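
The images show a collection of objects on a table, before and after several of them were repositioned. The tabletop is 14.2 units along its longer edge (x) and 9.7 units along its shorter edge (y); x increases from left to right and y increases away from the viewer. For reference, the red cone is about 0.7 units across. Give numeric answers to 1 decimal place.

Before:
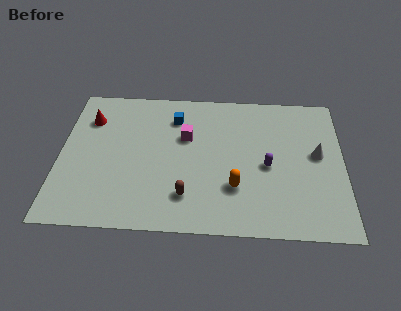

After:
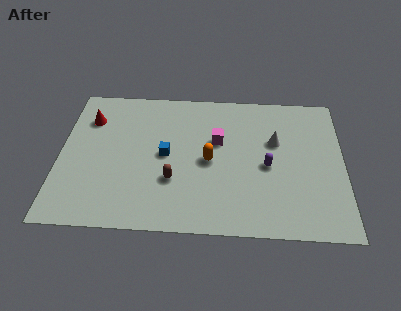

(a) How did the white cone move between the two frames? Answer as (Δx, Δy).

(-2.1, 0.8)

The white cone started near (12.9, 5.3) and ended near (10.8, 6.1).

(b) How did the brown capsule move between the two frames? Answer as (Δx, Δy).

(-0.7, 1.0)

From the two frames, the brown capsule sits at roughly (6.4, 2.2) before and (5.7, 3.2) after.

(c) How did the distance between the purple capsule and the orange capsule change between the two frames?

+0.7

Before: roughly 2.2 units apart; after: 2.9. That's 0.7 units further apart.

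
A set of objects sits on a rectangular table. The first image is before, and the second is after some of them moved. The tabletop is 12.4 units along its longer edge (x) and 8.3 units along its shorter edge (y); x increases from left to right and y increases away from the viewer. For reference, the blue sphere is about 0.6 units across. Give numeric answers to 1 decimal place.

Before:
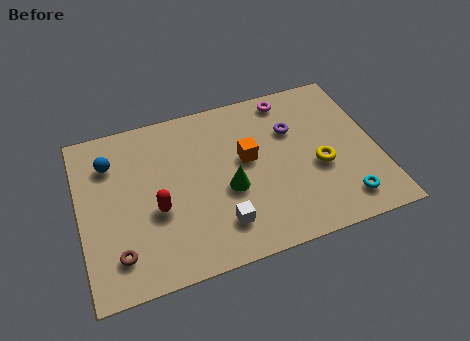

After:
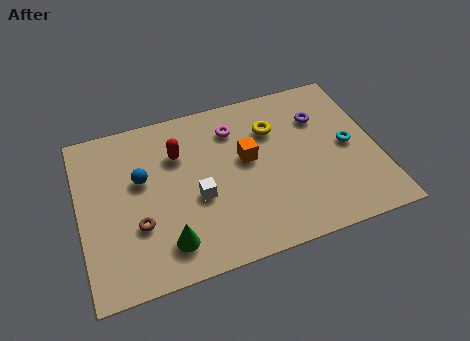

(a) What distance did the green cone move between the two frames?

3.2

The green cone was near (6.1, 3.4) before and (3.4, 1.6) after, so it travelled √(2.7² + 1.8²) ≈ 3.2 units.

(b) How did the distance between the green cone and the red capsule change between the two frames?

+1.3

Before: roughly 3.0 units apart; after: 4.3. That's 1.3 units further apart.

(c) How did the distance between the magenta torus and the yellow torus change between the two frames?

-2.3

The distance was about 4.0 in the first image and 1.7 in the second, so they moved 2.3 units closer together.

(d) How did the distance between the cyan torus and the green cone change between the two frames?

+3.2

Before: roughly 5.0 units apart; after: 8.2. That's 3.2 units further apart.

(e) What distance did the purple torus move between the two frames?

1.2

The purple torus was near (9.0, 5.6) before and (10.2, 5.9) after, so it travelled √(1.2² + 0.3²) ≈ 1.2 units.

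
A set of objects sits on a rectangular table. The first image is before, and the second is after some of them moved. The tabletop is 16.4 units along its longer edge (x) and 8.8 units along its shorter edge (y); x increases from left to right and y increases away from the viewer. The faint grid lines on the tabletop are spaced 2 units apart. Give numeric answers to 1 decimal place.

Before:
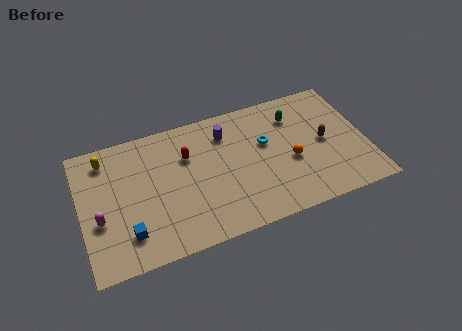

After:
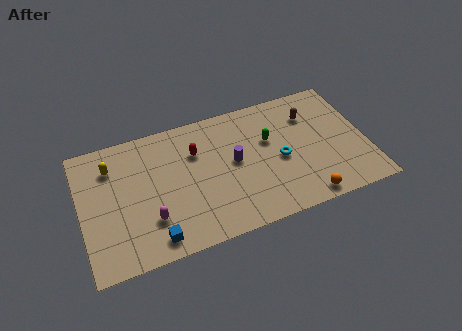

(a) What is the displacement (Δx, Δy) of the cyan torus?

(0.7, -1.4)

From the two frames, the cyan torus sits at roughly (10.7, 5.4) before and (11.4, 4.0) after.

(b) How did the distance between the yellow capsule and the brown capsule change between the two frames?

-1.2

The distance was about 12.7 in the first image and 11.5 in the second, so they moved 1.2 units closer together.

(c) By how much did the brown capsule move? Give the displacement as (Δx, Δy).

(-0.6, 2.1)

From the two frames, the brown capsule sits at roughly (14.0, 4.4) before and (13.4, 6.5) after.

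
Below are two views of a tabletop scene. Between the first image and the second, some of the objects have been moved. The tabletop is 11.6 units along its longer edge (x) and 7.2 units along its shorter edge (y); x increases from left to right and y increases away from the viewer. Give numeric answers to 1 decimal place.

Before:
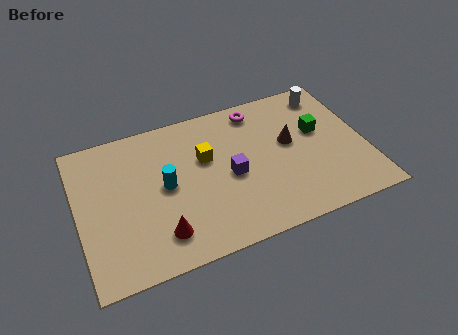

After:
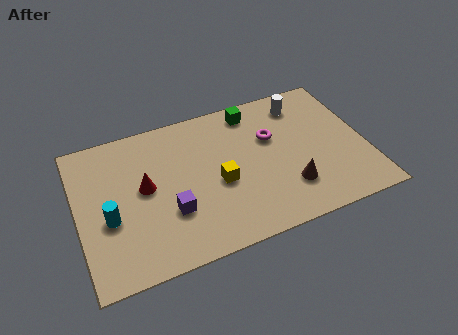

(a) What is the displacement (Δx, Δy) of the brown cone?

(-0.3, -2.2)

The brown cone was at about (8.6, 4.1) and moved to about (8.3, 1.9).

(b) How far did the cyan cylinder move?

2.4

The cyan cylinder was near (3.5, 3.7) before and (1.2, 2.9) after, so it travelled √(2.3² + 0.8²) ≈ 2.4 units.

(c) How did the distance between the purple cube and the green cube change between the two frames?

+1.5

Before: roughly 3.8 units apart; after: 5.3. That's 1.5 units further apart.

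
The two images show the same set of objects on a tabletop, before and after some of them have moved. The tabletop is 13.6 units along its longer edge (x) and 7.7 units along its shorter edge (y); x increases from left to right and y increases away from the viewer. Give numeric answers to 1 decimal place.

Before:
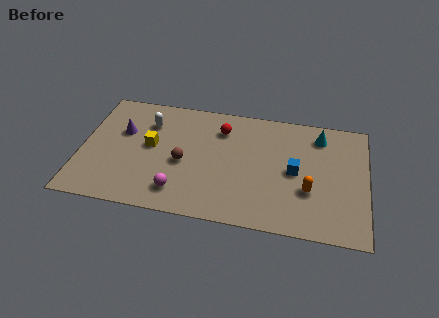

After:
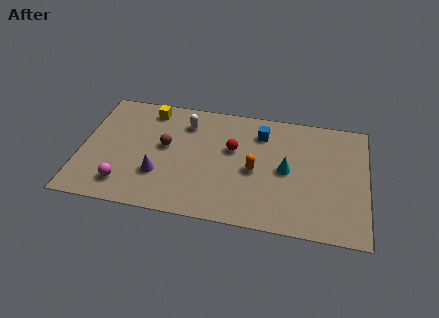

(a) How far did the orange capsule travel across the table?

2.7

From (10.9, 2.7) to (8.3, 3.5), the orange capsule covered √(2.6² + 0.8²) ≈ 2.7 units.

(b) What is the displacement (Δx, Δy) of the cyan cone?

(-1.5, -2.5)

From the two frames, the cyan cone sits at roughly (11.3, 6.3) before and (9.8, 3.8) after.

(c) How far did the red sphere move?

1.3

From (6.6, 5.9) to (7.2, 4.7), the red sphere covered √(0.6² + 1.2²) ≈ 1.3 units.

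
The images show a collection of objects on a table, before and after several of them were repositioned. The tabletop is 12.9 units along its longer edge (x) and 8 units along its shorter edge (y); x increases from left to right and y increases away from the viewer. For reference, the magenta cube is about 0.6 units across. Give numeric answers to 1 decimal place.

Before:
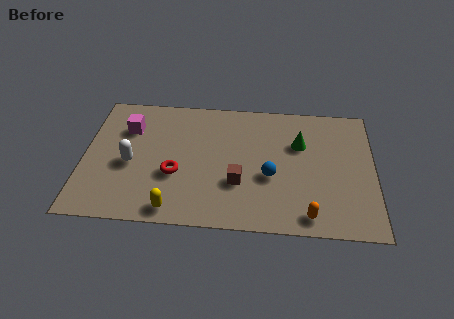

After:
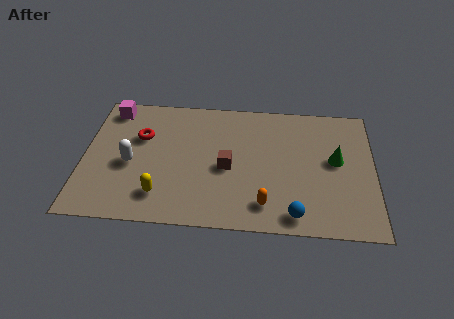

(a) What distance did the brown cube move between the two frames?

1.0

The brown cube was near (6.9, 2.7) before and (6.4, 3.6) after, so it travelled √(0.5² + 0.9²) ≈ 1.0 units.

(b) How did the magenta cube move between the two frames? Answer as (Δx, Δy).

(-0.8, 1.2)

The magenta cube was at about (1.9, 5.7) and moved to about (1.1, 6.9).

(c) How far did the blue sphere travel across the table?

2.5

The blue sphere was near (8.3, 3.2) before and (9.4, 1.0) after, so it travelled √(1.1² + 2.2²) ≈ 2.5 units.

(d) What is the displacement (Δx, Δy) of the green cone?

(1.6, -0.9)

The green cone started near (9.6, 5.3) and ended near (11.2, 4.4).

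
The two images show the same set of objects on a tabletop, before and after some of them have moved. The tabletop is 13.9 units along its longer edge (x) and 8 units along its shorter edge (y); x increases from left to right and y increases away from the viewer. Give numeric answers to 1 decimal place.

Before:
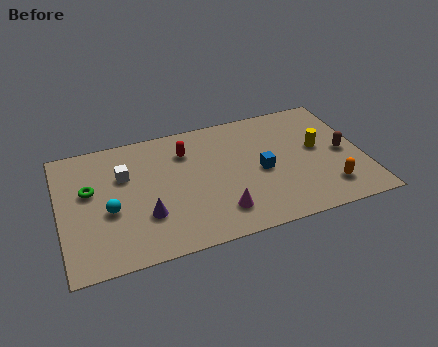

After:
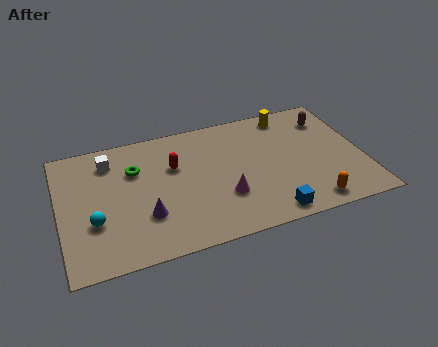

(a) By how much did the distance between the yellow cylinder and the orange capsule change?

+3.3

Before: roughly 2.7 units apart; after: 6.0. That's 3.3 units further apart.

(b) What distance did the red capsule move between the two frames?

1.0

The red capsule moved from about (5.9, 6.0) to (5.3, 5.2), a distance of √(0.6² + 0.8²) ≈ 1.0.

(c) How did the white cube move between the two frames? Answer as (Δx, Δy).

(-0.6, 1.1)

From the two frames, the white cube sits at roughly (3.0, 5.3) before and (2.4, 6.4) after.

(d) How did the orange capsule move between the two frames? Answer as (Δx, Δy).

(-0.9, -0.7)

From the two frames, the orange capsule sits at roughly (12.1, 1.7) before and (11.2, 1.0) after.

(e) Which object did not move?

the purple cone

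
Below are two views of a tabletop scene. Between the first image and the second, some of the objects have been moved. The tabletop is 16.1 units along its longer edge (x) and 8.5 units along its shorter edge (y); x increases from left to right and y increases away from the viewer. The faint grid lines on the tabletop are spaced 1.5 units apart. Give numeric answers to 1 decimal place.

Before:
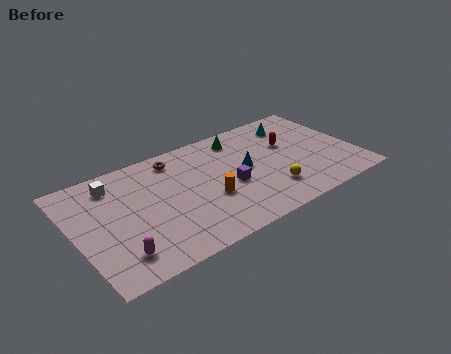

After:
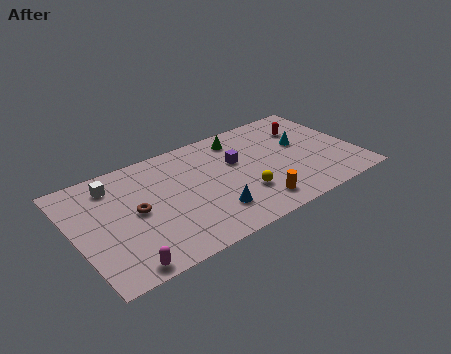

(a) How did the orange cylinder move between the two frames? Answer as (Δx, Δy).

(2.4, -1.7)

From the two frames, the orange cylinder sits at roughly (7.4, 3.2) before and (9.8, 1.5) after.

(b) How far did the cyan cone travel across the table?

1.8

The cyan cone was near (13.1, 6.8) before and (13.2, 5.0) after, so it travelled √(0.1² + 1.8²) ≈ 1.8 units.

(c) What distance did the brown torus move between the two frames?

4.0

The brown torus was near (6.1, 7.2) before and (3.4, 4.3) after, so it travelled √(2.7² + 2.9²) ≈ 4.0 units.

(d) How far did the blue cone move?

3.4

From (9.8, 4.5) to (7.4, 2.1), the blue cone covered √(2.4² + 2.4²) ≈ 3.4 units.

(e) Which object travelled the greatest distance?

the brown torus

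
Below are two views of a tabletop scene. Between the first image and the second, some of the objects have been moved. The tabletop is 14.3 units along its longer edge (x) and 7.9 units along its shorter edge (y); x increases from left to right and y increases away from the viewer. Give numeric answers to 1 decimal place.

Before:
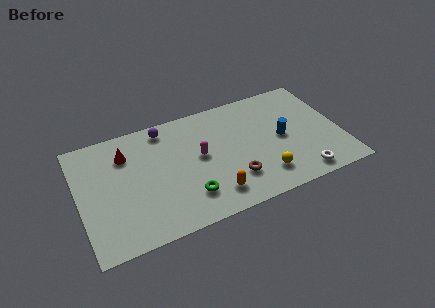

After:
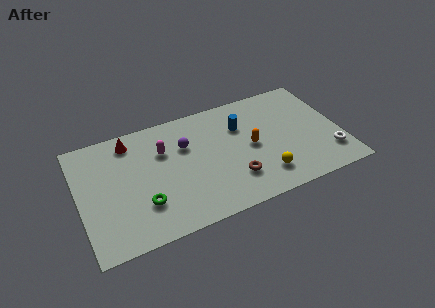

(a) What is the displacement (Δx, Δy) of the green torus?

(-2.4, 0.4)

The green torus was at about (5.7, 1.9) and moved to about (3.3, 2.3).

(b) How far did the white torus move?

1.9

The white torus was near (11.8, 1.0) before and (13.5, 1.9) after, so it travelled √(1.7² + 0.9²) ≈ 1.9 units.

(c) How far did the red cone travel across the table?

0.9

From (2.7, 5.9) to (3.0, 6.7), the red cone covered √(0.3² + 0.8²) ≈ 0.9 units.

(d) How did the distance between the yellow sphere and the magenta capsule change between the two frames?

+2.2

They were about 4.1 units apart before and 6.3 after — 2.2 units further apart.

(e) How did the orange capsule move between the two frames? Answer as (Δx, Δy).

(2.4, 2.4)

The orange capsule was at about (7.0, 1.5) and moved to about (9.4, 3.9).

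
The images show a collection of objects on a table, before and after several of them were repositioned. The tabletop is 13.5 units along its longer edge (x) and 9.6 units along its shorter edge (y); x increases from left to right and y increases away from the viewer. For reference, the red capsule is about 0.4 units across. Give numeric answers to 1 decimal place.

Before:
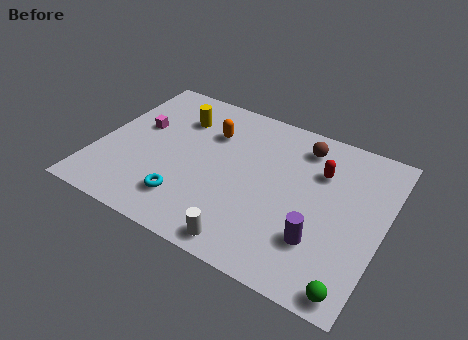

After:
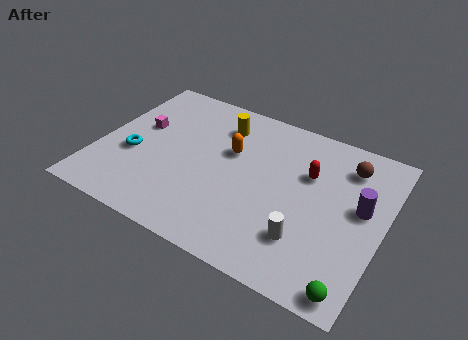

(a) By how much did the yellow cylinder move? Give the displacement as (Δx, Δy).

(2.0, 0.4)

From the two frames, the yellow cylinder sits at roughly (3.4, 7.1) before and (5.4, 7.5) after.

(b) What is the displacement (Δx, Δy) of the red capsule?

(-0.5, -0.4)

The red capsule started near (10.3, 6.7) and ended near (9.8, 6.3).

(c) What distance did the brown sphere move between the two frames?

2.2

The brown sphere moved from about (9.3, 7.9) to (11.5, 7.6), a distance of √(2.2² + 0.3²) ≈ 2.2.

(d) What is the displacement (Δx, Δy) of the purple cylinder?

(1.6, 2.7)

The purple cylinder started near (10.8, 2.7) and ended near (12.4, 5.4).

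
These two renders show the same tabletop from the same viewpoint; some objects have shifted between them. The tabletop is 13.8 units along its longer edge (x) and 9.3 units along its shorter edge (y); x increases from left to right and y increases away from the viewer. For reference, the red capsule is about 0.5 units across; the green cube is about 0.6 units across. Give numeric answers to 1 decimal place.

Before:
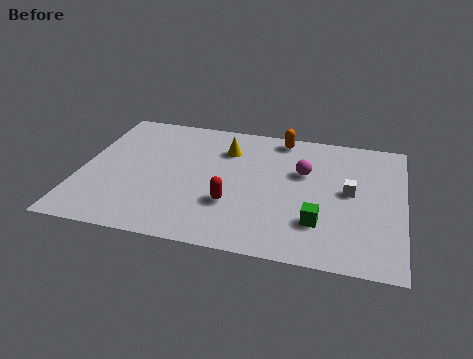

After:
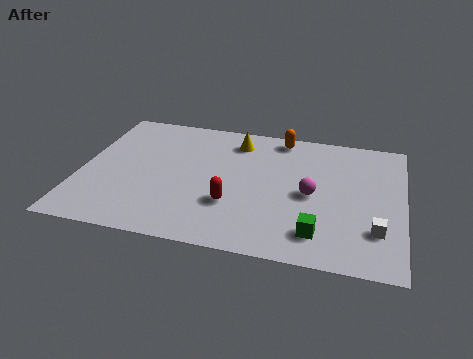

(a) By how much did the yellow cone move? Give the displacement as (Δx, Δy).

(0.4, 0.7)

From the two frames, the yellow cone sits at roughly (6.1, 6.9) before and (6.5, 7.6) after.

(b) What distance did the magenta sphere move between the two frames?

1.6

The magenta sphere moved from about (9.5, 5.9) to (9.9, 4.4), a distance of √(0.4² + 1.5²) ≈ 1.6.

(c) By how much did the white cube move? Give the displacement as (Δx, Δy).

(1.2, -2.4)

The white cube started near (11.5, 4.9) and ended near (12.7, 2.5).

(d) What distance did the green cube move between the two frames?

0.7

The green cube was near (10.3, 2.5) before and (10.3, 1.8) after, so it travelled √(0.0² + 0.7²) ≈ 0.7 units.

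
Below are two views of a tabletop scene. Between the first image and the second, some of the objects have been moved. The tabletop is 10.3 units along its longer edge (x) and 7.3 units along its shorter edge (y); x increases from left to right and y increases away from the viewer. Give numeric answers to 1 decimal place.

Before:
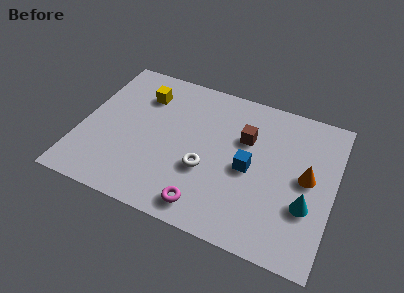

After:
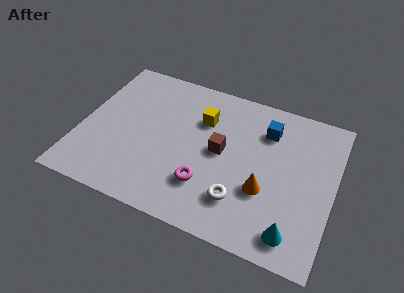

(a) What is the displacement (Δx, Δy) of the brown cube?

(-0.9, -1.0)

The brown cube started near (6.6, 4.8) and ended near (5.7, 3.8).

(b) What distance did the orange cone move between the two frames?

2.0

The orange cone was near (9.2, 3.8) before and (7.6, 2.6) after, so it travelled √(1.6² + 1.2²) ≈ 2.0 units.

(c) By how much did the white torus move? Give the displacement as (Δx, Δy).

(1.5, -0.9)

The white torus started near (5.2, 2.7) and ended near (6.7, 1.8).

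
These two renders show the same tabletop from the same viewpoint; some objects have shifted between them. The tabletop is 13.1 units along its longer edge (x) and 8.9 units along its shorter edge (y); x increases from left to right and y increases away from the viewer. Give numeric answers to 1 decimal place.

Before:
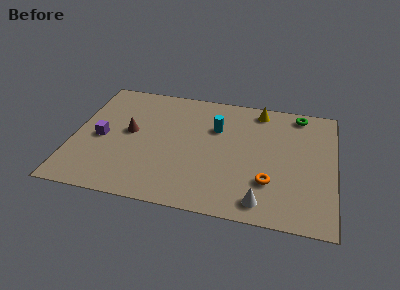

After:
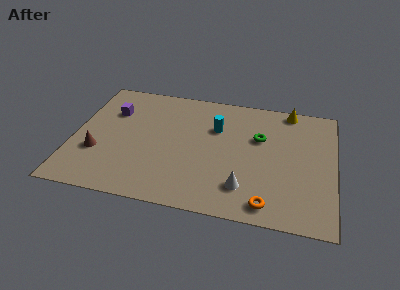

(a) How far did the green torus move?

2.9

The green torus moved from about (11.2, 7.9) to (9.3, 5.7), a distance of √(1.9² + 2.2²) ≈ 2.9.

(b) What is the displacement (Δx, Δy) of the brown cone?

(-1.5, -1.8)

The brown cone was at about (2.8, 4.8) and moved to about (1.3, 3.0).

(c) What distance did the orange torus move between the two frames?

1.5

The orange torus moved from about (9.9, 2.6) to (9.9, 1.1), a distance of √(0.0² + 1.5²) ≈ 1.5.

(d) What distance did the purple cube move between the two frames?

2.1

The purple cube moved from about (1.4, 4.1) to (1.8, 6.2), a distance of √(0.4² + 2.1²) ≈ 2.1.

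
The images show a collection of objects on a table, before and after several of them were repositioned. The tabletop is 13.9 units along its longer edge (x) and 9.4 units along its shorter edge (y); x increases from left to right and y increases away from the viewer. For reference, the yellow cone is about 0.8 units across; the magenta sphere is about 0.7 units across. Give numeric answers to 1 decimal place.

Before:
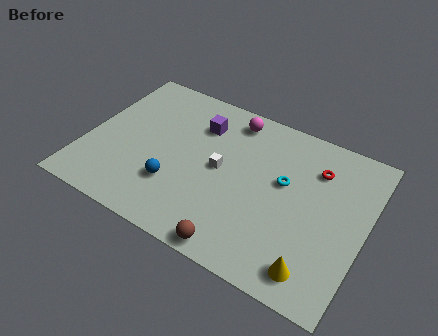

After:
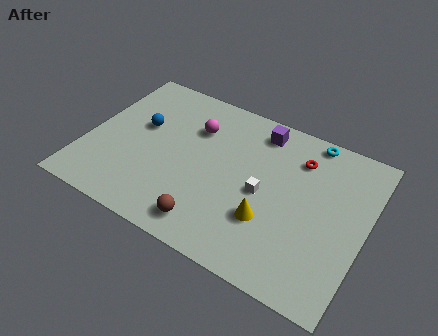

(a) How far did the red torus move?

0.9

From (11.2, 7.0) to (10.3, 7.2), the red torus covered √(0.9² + 0.2²) ≈ 0.9 units.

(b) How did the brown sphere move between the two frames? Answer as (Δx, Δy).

(-1.5, 0.6)

The brown sphere was at about (8.2, 0.8) and moved to about (6.7, 1.4).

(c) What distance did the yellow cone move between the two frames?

3.0

The yellow cone moved from about (11.9, 1.4) to (9.4, 3.0), a distance of √(2.5² + 1.6²) ≈ 3.0.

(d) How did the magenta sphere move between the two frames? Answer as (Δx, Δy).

(-1.7, -1.4)

From the two frames, the magenta sphere sits at roughly (6.8, 8.1) before and (5.1, 6.7) after.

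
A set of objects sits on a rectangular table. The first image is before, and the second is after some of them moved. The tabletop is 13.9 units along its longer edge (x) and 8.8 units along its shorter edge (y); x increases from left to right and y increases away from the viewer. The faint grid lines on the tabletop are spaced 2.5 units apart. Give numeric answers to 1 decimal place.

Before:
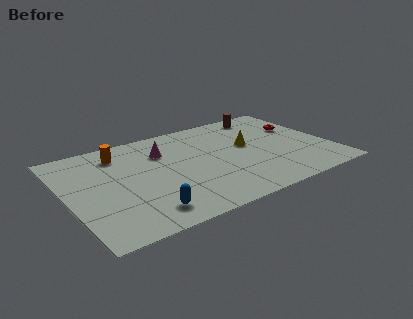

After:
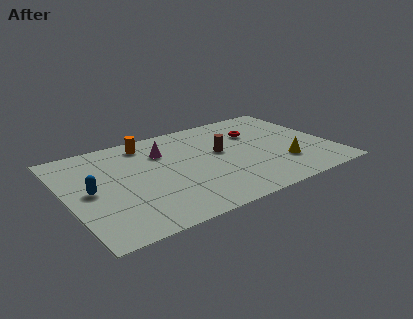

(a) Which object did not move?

the magenta cone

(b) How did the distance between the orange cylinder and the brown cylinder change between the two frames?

-3.7

The distance was about 8.1 in the first image and 4.4 in the second, so they moved 3.7 units closer together.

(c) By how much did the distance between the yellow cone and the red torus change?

+0.6

They were about 3.1 units apart before and 3.7 after — 0.6 units further apart.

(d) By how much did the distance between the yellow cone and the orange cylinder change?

+1.3

Before: roughly 6.9 units apart; after: 8.2. That's 1.3 units further apart.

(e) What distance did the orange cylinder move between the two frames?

1.6

The orange cylinder was near (3.1, 7.1) before and (4.6, 7.5) after, so it travelled √(1.5² + 0.4²) ≈ 1.6 units.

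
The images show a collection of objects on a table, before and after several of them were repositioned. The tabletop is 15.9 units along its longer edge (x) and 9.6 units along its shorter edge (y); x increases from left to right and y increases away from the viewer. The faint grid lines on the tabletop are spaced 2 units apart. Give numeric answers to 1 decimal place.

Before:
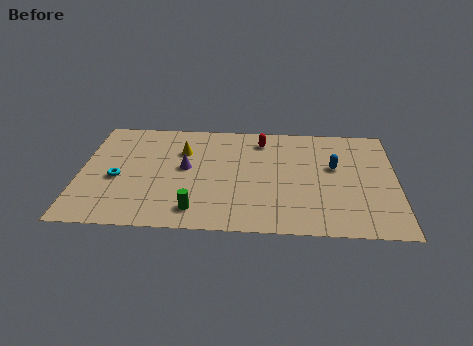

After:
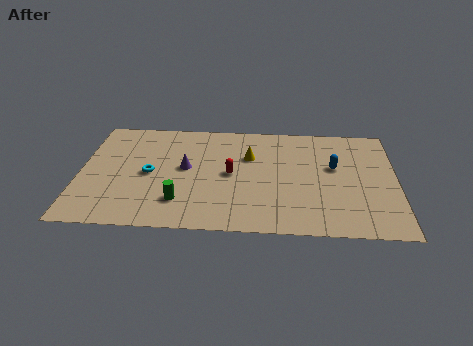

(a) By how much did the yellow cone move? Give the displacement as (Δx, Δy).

(3.4, -0.3)

The yellow cone was at about (5.1, 6.7) and moved to about (8.5, 6.4).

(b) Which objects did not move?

the purple cone and the blue capsule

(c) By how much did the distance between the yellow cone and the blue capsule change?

-3.4

Before: roughly 7.8 units apart; after: 4.4. That's 3.4 units closer together.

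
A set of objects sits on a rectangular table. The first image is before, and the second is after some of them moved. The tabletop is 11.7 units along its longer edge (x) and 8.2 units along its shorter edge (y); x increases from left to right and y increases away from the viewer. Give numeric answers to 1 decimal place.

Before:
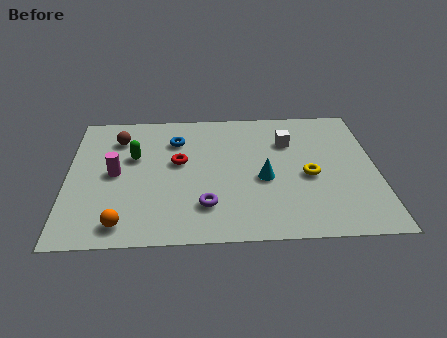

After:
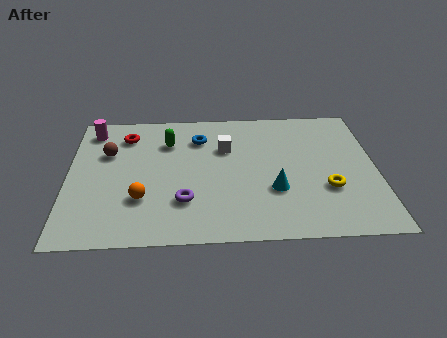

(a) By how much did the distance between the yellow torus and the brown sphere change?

+1.0

Before: roughly 7.7 units apart; after: 8.7. That's 1.0 units further apart.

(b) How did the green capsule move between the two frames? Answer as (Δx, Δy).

(1.3, 0.9)

The green capsule started near (2.5, 5.1) and ended near (3.8, 6.0).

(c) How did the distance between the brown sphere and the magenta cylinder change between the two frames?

-0.6

They were about 2.2 units apart before and 1.6 after — 0.6 units closer together.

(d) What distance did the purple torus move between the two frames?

0.9

The purple torus moved from about (5.2, 2.0) to (4.4, 2.3), a distance of √(0.8² + 0.3²) ≈ 0.9.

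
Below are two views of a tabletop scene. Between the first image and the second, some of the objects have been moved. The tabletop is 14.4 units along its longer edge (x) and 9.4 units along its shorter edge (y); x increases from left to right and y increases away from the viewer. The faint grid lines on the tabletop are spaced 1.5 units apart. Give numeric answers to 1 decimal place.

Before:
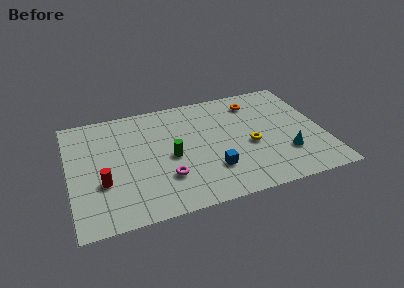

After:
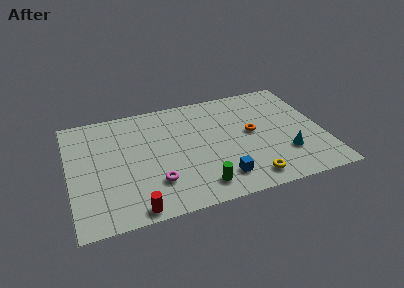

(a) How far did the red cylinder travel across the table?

3.0

From (1.8, 3.3) to (3.4, 0.8), the red cylinder covered √(1.6² + 2.5²) ≈ 3.0 units.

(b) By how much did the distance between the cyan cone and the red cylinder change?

-1.4

They were about 10.3 units apart before and 8.9 after — 1.4 units closer together.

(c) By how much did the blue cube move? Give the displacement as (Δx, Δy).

(0.4, -0.8)

The blue cube was at about (7.9, 2.6) and moved to about (8.3, 1.8).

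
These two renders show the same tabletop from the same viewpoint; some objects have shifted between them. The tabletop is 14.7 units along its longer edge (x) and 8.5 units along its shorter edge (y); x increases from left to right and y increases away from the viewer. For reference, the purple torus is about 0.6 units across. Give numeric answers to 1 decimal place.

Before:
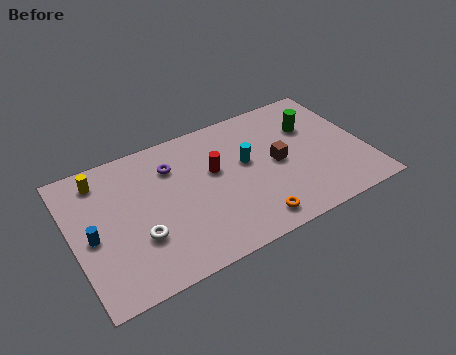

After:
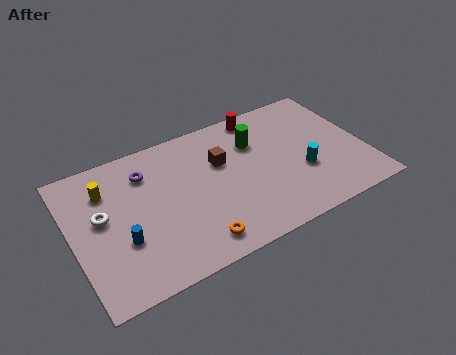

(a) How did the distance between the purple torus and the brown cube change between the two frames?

-1.7

The distance was about 5.5 in the first image and 3.8 in the second, so they moved 1.7 units closer together.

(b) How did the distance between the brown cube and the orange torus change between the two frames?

+1.1

They were about 3.5 units apart before and 4.6 after — 1.1 units further apart.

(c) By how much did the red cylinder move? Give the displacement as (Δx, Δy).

(2.7, 2.5)

The red cylinder was at about (7.2, 5.1) and moved to about (9.9, 7.6).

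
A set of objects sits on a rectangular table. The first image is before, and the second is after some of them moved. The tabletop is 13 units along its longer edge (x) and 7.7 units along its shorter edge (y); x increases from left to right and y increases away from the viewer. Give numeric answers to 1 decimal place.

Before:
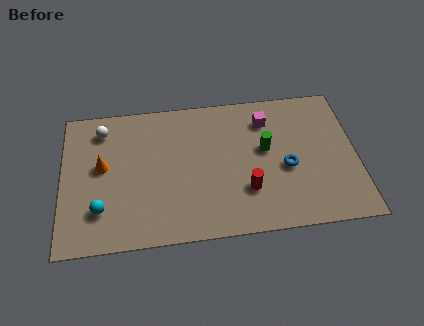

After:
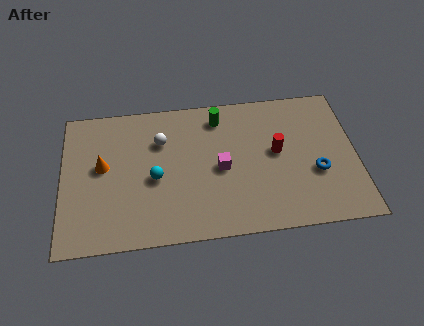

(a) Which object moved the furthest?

the magenta cube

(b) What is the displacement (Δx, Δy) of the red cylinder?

(1.4, 1.9)

From the two frames, the red cylinder sits at roughly (8.1, 2.3) before and (9.5, 4.2) after.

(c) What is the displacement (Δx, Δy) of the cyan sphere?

(2.4, 1.4)

The cyan sphere was at about (1.7, 2.0) and moved to about (4.1, 3.4).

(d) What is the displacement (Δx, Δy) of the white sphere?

(2.6, -0.9)

The white sphere was at about (1.8, 6.3) and moved to about (4.4, 5.4).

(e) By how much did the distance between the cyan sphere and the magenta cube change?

-5.5

Before: roughly 8.4 units apart; after: 2.9. That's 5.5 units closer together.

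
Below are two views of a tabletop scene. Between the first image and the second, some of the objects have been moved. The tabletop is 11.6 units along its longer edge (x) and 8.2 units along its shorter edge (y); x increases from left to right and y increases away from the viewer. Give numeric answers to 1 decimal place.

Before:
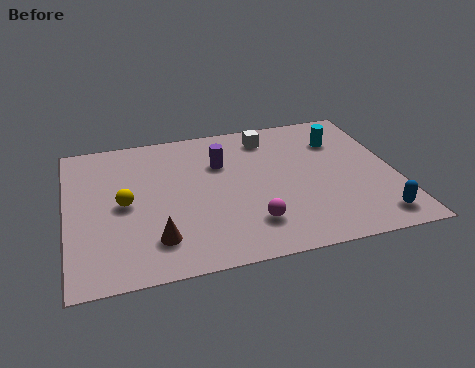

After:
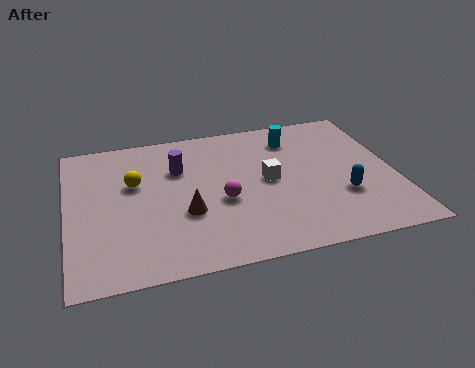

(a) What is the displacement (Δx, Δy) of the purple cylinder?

(-1.5, 0.0)

The purple cylinder started near (5.5, 5.6) and ended near (4.0, 5.6).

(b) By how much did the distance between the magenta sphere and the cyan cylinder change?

-1.2

Before: roughly 5.4 units apart; after: 4.2. That's 1.2 units closer together.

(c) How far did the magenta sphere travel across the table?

1.7

The magenta sphere was near (6.3, 1.9) before and (5.4, 3.4) after, so it travelled √(0.9² + 1.5²) ≈ 1.7 units.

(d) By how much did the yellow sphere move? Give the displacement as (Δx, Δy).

(0.4, 1.1)

From the two frames, the yellow sphere sits at roughly (2.0, 4.0) before and (2.4, 5.1) after.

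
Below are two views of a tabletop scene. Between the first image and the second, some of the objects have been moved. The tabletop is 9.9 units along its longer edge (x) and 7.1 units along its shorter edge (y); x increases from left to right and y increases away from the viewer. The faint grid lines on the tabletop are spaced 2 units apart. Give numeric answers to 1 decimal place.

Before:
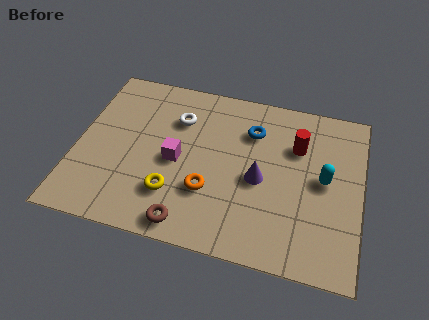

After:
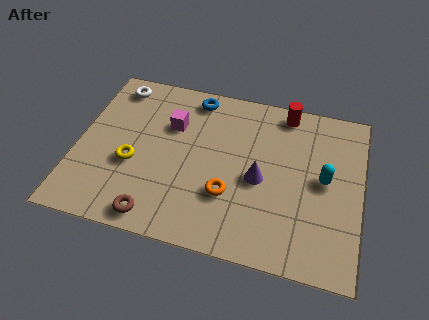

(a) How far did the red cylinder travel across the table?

1.5

The red cylinder was near (7.6, 4.9) before and (7.1, 6.3) after, so it travelled √(0.5² + 1.4²) ≈ 1.5 units.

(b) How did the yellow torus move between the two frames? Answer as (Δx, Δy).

(-1.5, 0.9)

From the two frames, the yellow torus sits at roughly (3.5, 1.9) before and (2.0, 2.8) after.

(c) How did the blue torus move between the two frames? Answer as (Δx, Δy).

(-2.1, 1.0)

The blue torus started near (6.0, 5.2) and ended near (3.9, 6.2).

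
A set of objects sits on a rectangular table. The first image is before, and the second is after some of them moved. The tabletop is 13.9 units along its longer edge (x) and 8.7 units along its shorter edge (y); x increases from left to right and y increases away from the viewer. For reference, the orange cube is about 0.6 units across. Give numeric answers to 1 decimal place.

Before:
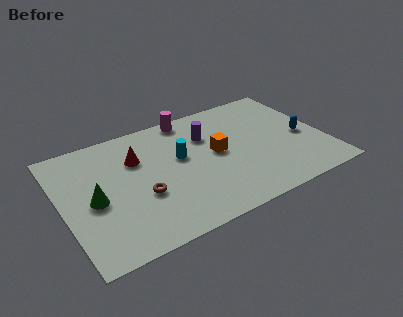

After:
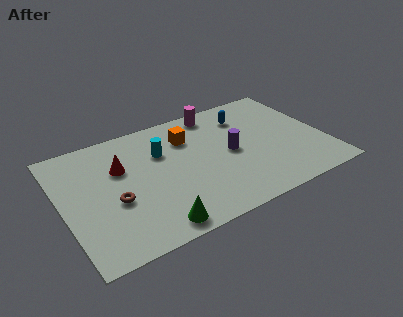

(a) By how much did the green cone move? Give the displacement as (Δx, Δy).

(2.7, -3.0)

From the two frames, the green cone sits at roughly (1.6, 4.0) before and (4.3, 1.0) after.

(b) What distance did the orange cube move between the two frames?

2.2

The orange cube was near (8.2, 4.6) before and (6.9, 6.4) after, so it travelled √(1.3² + 1.8²) ≈ 2.2 units.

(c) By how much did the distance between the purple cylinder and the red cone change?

+2.1

They were about 3.8 units apart before and 5.9 after — 2.1 units further apart.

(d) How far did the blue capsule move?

3.9

The blue capsule was near (12.8, 3.9) before and (10.1, 6.7) after, so it travelled √(2.7² + 2.8²) ≈ 3.9 units.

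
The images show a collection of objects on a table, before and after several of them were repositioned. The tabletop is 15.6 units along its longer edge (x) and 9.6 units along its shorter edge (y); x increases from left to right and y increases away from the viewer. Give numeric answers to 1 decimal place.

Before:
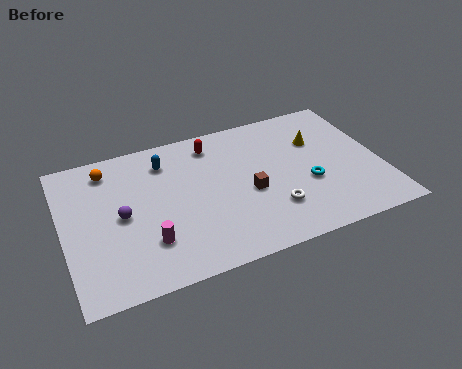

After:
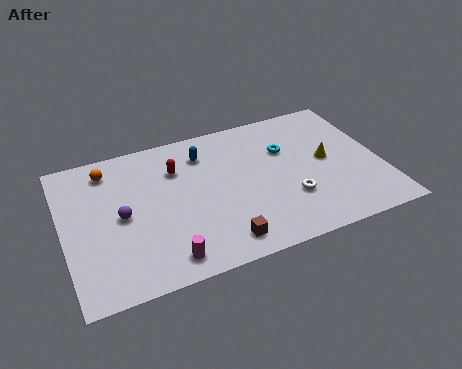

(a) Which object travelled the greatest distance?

the brown cube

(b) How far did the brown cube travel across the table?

3.2

The brown cube moved from about (9.0, 4.1) to (7.3, 1.4), a distance of √(1.7² + 2.7²) ≈ 3.2.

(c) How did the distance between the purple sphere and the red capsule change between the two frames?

-2.2

Before: roughly 5.8 units apart; after: 3.6. That's 2.2 units closer together.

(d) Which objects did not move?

the purple sphere and the orange sphere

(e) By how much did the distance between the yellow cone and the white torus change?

-1.8

The distance was about 4.7 in the first image and 2.9 in the second, so they moved 1.8 units closer together.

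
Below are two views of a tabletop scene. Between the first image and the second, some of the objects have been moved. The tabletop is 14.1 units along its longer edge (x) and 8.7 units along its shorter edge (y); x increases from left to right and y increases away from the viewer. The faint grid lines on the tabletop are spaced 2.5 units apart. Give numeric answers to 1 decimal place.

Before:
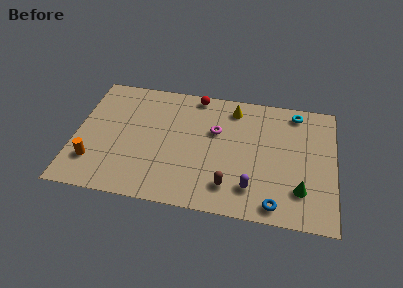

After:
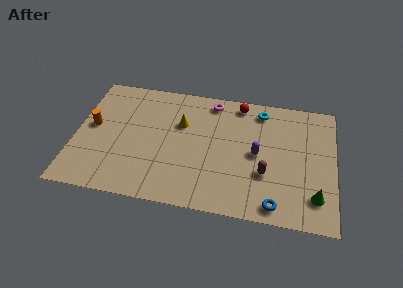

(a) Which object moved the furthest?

the yellow cone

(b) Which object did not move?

the blue torus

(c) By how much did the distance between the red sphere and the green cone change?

-1.0

The distance was about 8.2 in the first image and 7.2 in the second, so they moved 1.0 units closer together.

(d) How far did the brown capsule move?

2.2

From (8.5, 1.8) to (10.4, 3.0), the brown capsule covered √(1.9² + 1.2²) ≈ 2.2 units.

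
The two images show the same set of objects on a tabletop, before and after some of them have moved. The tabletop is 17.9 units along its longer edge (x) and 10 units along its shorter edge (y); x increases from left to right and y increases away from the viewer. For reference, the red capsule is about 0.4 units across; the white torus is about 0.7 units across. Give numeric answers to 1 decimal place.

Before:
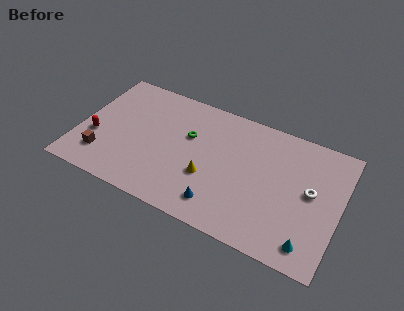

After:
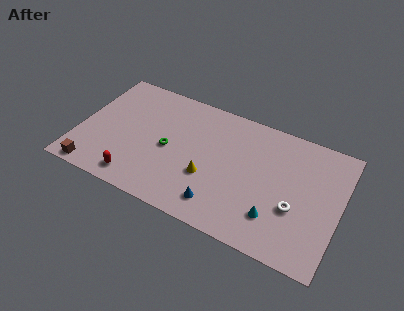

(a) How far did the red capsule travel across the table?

3.9

The red capsule was near (1.2, 3.7) before and (4.4, 1.4) after, so it travelled √(3.2² + 2.3²) ≈ 3.9 units.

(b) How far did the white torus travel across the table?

1.9

The white torus was near (15.9, 5.4) before and (15.0, 3.7) after, so it travelled √(0.9² + 1.7²) ≈ 1.9 units.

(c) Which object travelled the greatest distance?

the red capsule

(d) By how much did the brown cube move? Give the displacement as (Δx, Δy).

(-0.4, -1.4)

From the two frames, the brown cube sits at roughly (1.9, 2.3) before and (1.5, 0.9) after.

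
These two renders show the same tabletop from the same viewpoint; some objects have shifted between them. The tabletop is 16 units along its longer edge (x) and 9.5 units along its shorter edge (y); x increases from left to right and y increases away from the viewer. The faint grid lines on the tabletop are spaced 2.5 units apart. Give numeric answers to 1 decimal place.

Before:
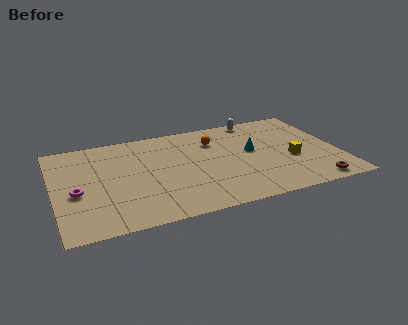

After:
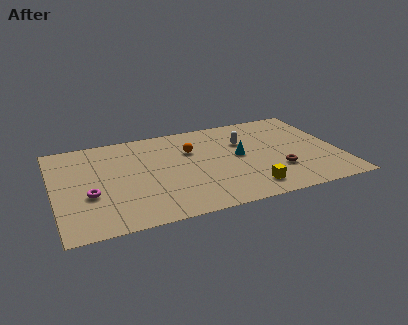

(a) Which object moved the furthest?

the yellow cube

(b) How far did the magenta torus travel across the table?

0.8

The magenta torus was near (1.2, 4.0) before and (1.9, 3.6) after, so it travelled √(0.7² + 0.4²) ≈ 0.8 units.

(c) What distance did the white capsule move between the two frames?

2.4

From (11.8, 8.6) to (10.8, 6.4), the white capsule covered √(1.0² + 2.2²) ≈ 2.4 units.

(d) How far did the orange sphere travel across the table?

1.5

From (9.2, 7.0) to (7.8, 6.4), the orange sphere covered √(1.4² + 0.6²) ≈ 1.5 units.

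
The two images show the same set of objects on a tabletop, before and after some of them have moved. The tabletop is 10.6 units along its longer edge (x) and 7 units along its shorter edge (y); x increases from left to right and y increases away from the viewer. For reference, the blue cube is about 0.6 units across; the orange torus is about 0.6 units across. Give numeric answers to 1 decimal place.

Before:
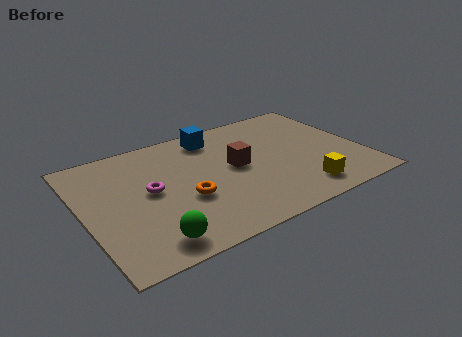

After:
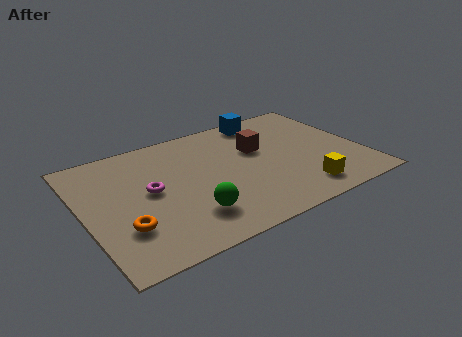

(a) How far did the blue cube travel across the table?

2.1

The blue cube was near (5.3, 5.9) before and (7.4, 6.2) after, so it travelled √(2.1² + 0.3²) ≈ 2.1 units.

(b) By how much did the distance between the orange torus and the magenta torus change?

+0.4

The distance was about 1.6 in the first image and 2.0 in the second, so they moved 0.4 units further apart.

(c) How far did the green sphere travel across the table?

1.7

The green sphere moved from about (2.1, 1.0) to (3.7, 1.7), a distance of √(1.6² + 0.7²) ≈ 1.7.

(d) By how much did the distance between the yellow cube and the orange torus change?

+2.2

The distance was about 4.5 in the first image and 6.7 in the second, so they moved 2.2 units further apart.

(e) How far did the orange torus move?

2.5

The orange torus moved from about (3.7, 2.7) to (1.3, 2.1), a distance of √(2.4² + 0.6²) ≈ 2.5.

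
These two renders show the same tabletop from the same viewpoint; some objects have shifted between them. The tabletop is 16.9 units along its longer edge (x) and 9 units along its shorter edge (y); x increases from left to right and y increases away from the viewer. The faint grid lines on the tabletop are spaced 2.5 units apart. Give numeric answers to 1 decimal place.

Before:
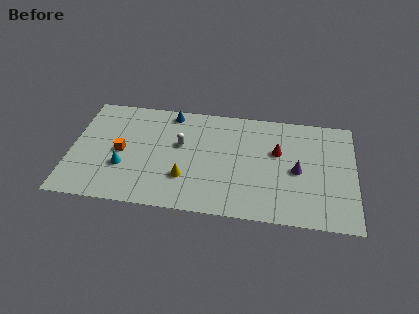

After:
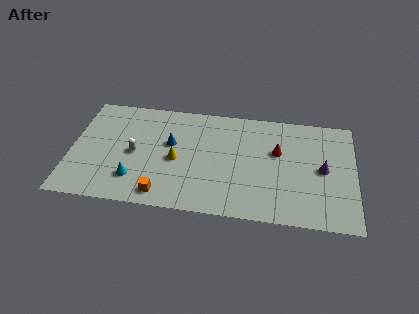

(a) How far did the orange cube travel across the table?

4.0

From (3.0, 4.3) to (5.6, 1.2), the orange cube covered √(2.6² + 3.1²) ≈ 4.0 units.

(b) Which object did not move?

the red cone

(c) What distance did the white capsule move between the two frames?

2.9

From (6.5, 5.4) to (3.8, 4.3), the white capsule covered √(2.7² + 1.1²) ≈ 2.9 units.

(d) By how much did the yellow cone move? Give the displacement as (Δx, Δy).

(-0.6, 1.4)

The yellow cone was at about (6.9, 2.7) and moved to about (6.3, 4.1).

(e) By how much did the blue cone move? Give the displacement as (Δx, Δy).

(0.1, -2.6)

From the two frames, the blue cone sits at roughly (5.8, 8.0) before and (5.9, 5.4) after.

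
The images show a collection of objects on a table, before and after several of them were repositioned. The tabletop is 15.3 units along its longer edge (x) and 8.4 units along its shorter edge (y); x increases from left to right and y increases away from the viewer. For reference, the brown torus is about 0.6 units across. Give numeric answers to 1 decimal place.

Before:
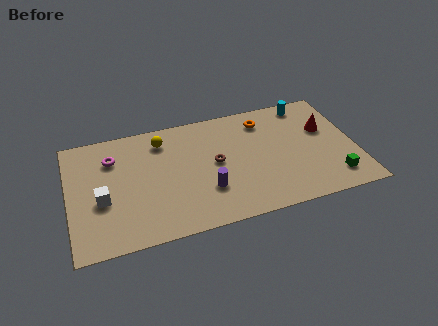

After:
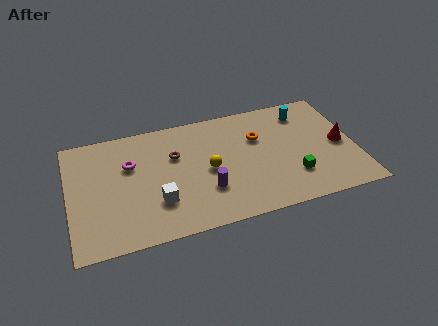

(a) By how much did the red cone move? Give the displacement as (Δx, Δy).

(0.7, -1.3)

From the two frames, the red cone sits at roughly (13.8, 5.3) before and (14.5, 4.0) after.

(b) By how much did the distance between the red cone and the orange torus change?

+1.1

They were about 3.5 units apart before and 4.6 after — 1.1 units further apart.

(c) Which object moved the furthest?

the yellow sphere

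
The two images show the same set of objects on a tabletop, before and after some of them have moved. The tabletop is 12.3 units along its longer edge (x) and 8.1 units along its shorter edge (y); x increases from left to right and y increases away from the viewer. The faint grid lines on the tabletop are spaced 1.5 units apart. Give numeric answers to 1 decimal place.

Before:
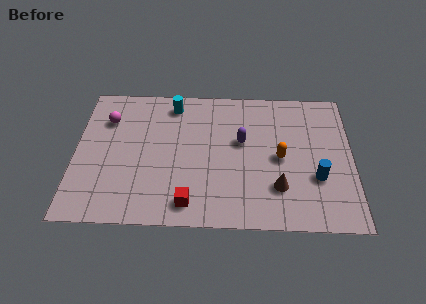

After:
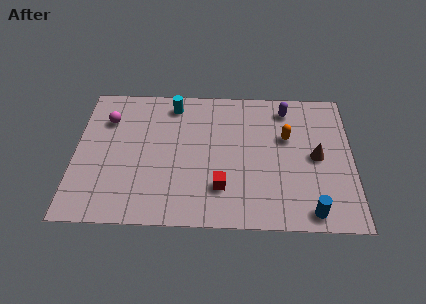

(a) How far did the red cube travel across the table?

1.7

From (5.1, 1.2) to (6.5, 2.1), the red cube covered √(1.4² + 0.9²) ≈ 1.7 units.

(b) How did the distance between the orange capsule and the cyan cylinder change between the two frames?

-0.3

They were about 5.7 units apart before and 5.4 after — 0.3 units closer together.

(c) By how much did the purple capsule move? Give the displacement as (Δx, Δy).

(2.0, 2.0)

The purple capsule started near (7.4, 4.8) and ended near (9.4, 6.8).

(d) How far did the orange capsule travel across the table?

1.2

The orange capsule moved from about (9.1, 3.9) to (9.4, 5.1), a distance of √(0.3² + 1.2²) ≈ 1.2.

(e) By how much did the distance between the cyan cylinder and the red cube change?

-0.5

They were about 5.8 units apart before and 5.3 after — 0.5 units closer together.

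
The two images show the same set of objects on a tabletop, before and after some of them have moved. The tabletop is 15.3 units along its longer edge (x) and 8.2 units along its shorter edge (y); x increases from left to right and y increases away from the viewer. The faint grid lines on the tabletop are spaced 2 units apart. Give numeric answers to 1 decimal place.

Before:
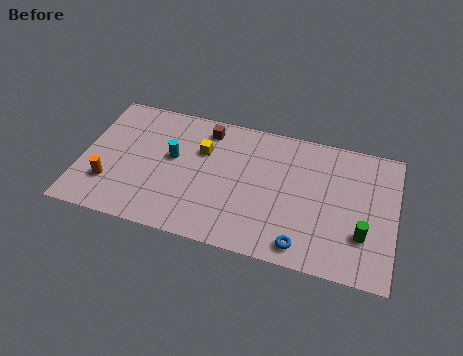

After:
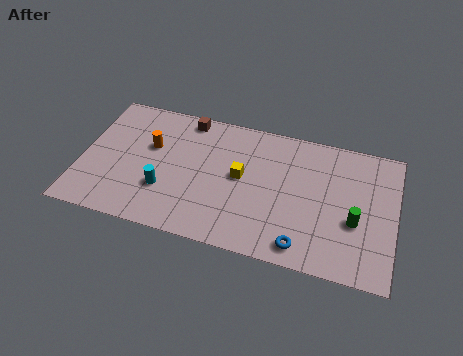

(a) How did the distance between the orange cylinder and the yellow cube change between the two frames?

-0.8

The distance was about 5.4 in the first image and 4.6 in the second, so they moved 0.8 units closer together.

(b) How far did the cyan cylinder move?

2.1

From (4.4, 4.7) to (4.2, 2.6), the cyan cylinder covered √(0.2² + 2.1²) ≈ 2.1 units.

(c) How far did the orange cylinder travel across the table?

3.3

The orange cylinder was near (1.5, 2.3) before and (3.3, 5.1) after, so it travelled √(1.8² + 2.8²) ≈ 3.3 units.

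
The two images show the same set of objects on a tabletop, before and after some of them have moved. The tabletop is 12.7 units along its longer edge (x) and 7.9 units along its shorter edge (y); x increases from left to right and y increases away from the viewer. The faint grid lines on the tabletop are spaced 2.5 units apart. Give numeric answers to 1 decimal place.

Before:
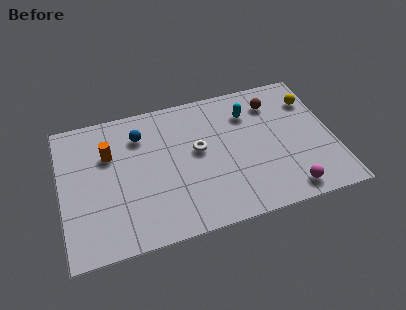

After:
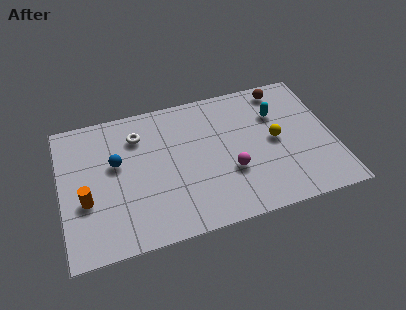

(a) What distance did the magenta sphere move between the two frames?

3.1

The magenta sphere was near (10.3, 1.0) before and (7.8, 2.8) after, so it travelled √(2.5² + 1.8²) ≈ 3.1 units.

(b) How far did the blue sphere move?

1.8

From (3.8, 6.0) to (2.6, 4.7), the blue sphere covered √(1.2² + 1.3²) ≈ 1.8 units.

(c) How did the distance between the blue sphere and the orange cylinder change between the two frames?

+0.6

Before: roughly 1.7 units apart; after: 2.3. That's 0.6 units further apart.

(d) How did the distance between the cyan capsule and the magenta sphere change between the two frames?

-1.5

Before: roughly 5.1 units apart; after: 3.6. That's 1.5 units closer together.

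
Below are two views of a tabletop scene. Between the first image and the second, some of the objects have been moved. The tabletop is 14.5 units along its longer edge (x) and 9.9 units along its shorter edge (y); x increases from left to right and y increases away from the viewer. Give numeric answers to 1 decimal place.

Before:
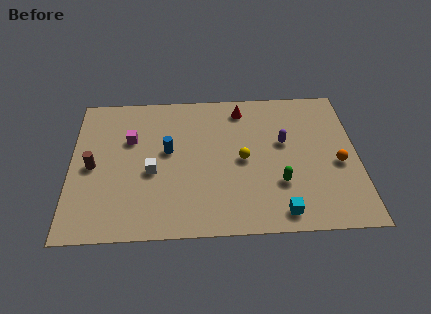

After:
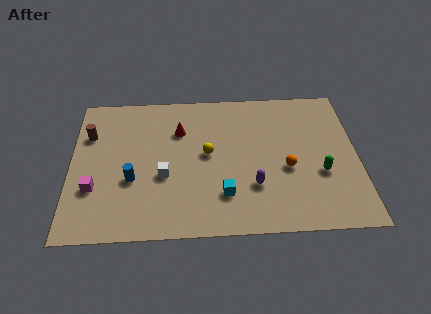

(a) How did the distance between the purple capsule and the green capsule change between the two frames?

+0.7

Before: roughly 2.8 units apart; after: 3.5. That's 0.7 units further apart.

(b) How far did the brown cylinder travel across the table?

2.2

From (1.1, 4.7) to (0.9, 6.9), the brown cylinder covered √(0.2² + 2.2²) ≈ 2.2 units.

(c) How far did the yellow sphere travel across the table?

1.9

The yellow sphere moved from about (8.7, 4.8) to (6.9, 5.3), a distance of √(1.8² + 0.5²) ≈ 1.9.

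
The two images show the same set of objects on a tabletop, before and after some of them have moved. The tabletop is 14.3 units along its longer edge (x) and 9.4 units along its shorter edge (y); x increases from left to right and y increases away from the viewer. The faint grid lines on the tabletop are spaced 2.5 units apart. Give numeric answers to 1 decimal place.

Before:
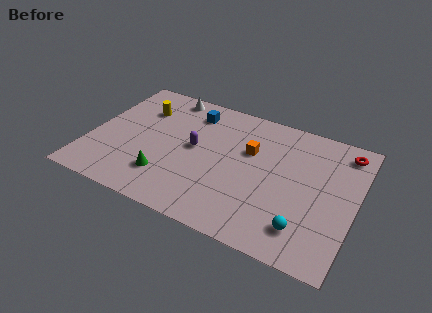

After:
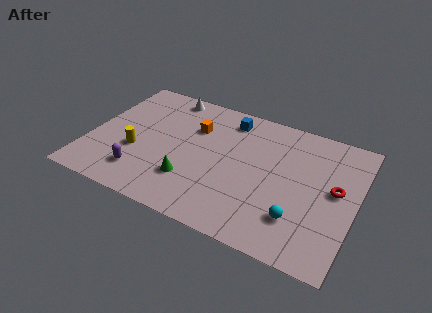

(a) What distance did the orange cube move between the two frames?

3.1

From (8.5, 6.0) to (5.4, 6.5), the orange cube covered √(3.1² + 0.5²) ≈ 3.1 units.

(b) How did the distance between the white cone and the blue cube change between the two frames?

+1.8

The distance was about 1.7 in the first image and 3.5 in the second, so they moved 1.8 units further apart.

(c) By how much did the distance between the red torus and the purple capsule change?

+2.2

They were about 8.4 units apart before and 10.6 after — 2.2 units further apart.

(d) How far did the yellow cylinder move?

3.3

From (2.4, 6.8) to (2.6, 3.5), the yellow cylinder covered √(0.2² + 3.3²) ≈ 3.3 units.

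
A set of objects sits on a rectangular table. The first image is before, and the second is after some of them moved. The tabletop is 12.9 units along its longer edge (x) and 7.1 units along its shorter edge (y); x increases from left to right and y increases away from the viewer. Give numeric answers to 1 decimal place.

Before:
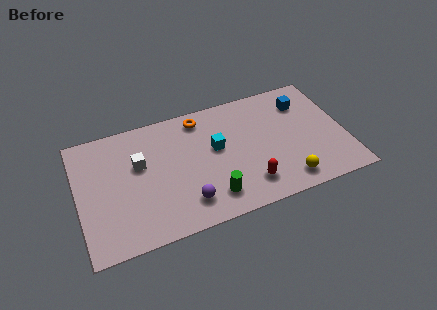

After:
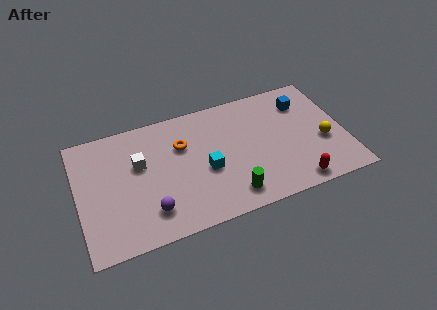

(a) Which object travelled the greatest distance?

the yellow sphere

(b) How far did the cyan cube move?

1.3

The cyan cube moved from about (6.7, 4.1) to (6.1, 3.0), a distance of √(0.6² + 1.1²) ≈ 1.3.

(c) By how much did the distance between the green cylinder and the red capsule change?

+1.3

They were about 1.8 units apart before and 3.1 after — 1.3 units further apart.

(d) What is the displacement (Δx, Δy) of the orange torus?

(-1.0, -1.3)

From the two frames, the orange torus sits at roughly (6.1, 6.1) before and (5.1, 4.8) after.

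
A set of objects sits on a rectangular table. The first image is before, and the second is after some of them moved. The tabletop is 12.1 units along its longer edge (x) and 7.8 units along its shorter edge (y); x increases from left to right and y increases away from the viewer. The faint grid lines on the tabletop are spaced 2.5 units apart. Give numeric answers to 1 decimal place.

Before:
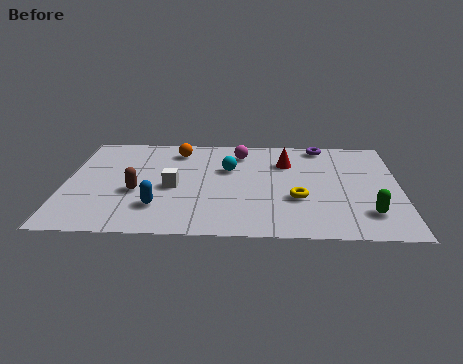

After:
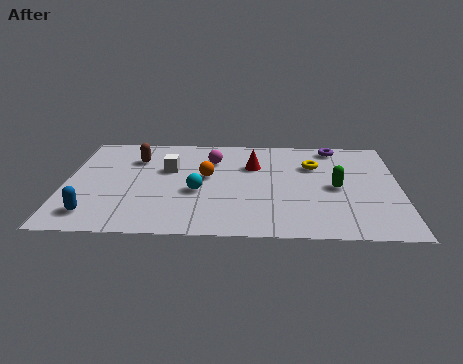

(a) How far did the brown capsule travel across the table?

2.6

The brown capsule moved from about (2.6, 3.1) to (2.5, 5.7), a distance of √(0.1² + 2.6²) ≈ 2.6.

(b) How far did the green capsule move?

2.2

The green capsule moved from about (10.9, 1.8) to (9.8, 3.7), a distance of √(1.1² + 1.9²) ≈ 2.2.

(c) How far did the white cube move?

1.4

From (3.9, 3.5) to (3.7, 4.9), the white cube covered √(0.2² + 1.4²) ≈ 1.4 units.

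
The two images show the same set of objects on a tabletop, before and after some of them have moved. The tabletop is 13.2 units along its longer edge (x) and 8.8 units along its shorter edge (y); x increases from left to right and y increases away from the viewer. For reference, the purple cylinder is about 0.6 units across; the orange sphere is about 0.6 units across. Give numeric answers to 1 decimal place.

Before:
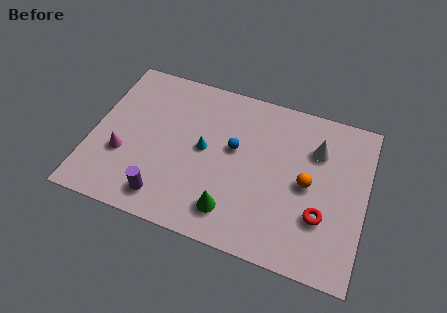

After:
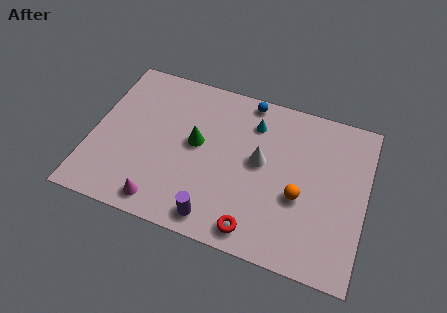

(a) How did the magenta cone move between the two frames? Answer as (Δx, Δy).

(2.1, -2.0)

The magenta cone started near (1.6, 3.1) and ended near (3.7, 1.1).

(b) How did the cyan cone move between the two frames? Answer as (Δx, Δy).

(2.2, 2.2)

From the two frames, the cyan cone sits at roughly (5.4, 4.6) before and (7.6, 6.8) after.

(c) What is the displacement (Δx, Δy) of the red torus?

(-3.0, -1.7)

From the two frames, the red torus sits at roughly (11.2, 2.8) before and (8.2, 1.1) after.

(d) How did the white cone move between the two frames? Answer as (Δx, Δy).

(-2.6, -1.5)

From the two frames, the white cone sits at roughly (10.7, 6.3) before and (8.1, 4.8) after.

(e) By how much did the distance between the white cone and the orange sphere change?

+0.4

Before: roughly 2.0 units apart; after: 2.4. That's 0.4 units further apart.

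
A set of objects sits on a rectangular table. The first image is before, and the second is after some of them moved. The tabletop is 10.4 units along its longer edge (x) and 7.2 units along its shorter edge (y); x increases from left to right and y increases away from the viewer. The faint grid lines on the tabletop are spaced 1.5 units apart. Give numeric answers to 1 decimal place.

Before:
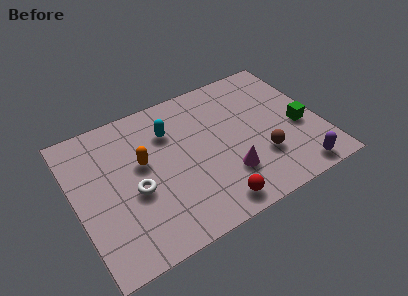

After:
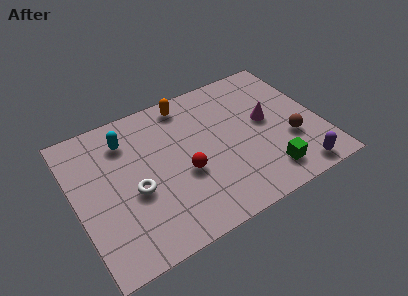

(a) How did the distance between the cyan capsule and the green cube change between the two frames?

+1.2

They were about 5.7 units apart before and 6.9 after — 1.2 units further apart.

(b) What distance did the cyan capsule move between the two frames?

1.8

The cyan capsule was near (4.2, 5.2) before and (2.4, 5.6) after, so it travelled √(1.8² + 0.4²) ≈ 1.8 units.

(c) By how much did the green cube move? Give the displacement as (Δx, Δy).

(-1.7, -1.7)

The green cube started near (9.5, 3.0) and ended near (7.8, 1.3).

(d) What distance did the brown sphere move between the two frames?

1.3

The brown sphere moved from about (7.7, 2.2) to (9.0, 2.5), a distance of √(1.3² + 0.3²) ≈ 1.3.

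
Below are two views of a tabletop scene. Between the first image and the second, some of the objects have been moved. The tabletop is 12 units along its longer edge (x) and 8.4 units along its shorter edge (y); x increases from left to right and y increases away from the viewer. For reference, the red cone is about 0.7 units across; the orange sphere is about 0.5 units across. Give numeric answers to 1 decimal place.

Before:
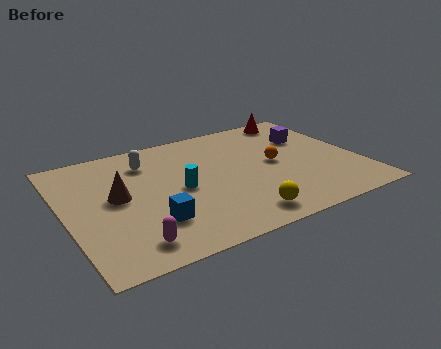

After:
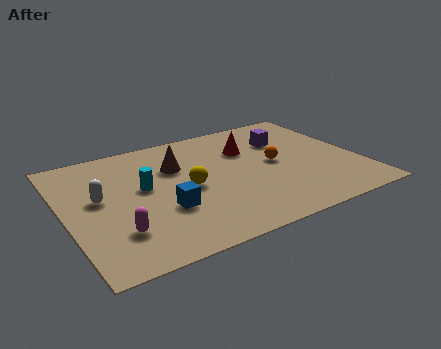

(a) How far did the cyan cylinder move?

1.6

From (4.6, 4.0) to (3.2, 4.7), the cyan cylinder covered √(1.4² + 0.7²) ≈ 1.6 units.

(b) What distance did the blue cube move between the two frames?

0.8

The blue cube moved from about (3.2, 2.3) to (3.8, 2.9), a distance of √(0.6² + 0.6²) ≈ 0.8.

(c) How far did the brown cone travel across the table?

2.9

From (2.1, 4.5) to (4.7, 5.7), the brown cone covered √(2.6² + 1.2²) ≈ 2.9 units.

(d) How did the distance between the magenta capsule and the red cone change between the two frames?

-3.2

The distance was about 10.1 in the first image and 6.9 in the second, so they moved 3.2 units closer together.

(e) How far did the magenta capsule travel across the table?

1.0

The magenta capsule moved from about (2.2, 1.3) to (1.8, 2.2), a distance of √(0.4² + 0.9²) ≈ 1.0.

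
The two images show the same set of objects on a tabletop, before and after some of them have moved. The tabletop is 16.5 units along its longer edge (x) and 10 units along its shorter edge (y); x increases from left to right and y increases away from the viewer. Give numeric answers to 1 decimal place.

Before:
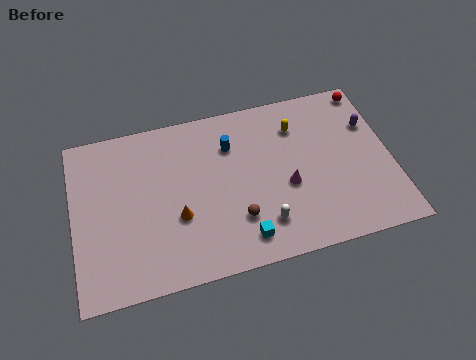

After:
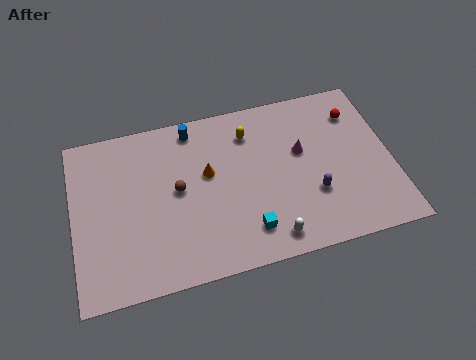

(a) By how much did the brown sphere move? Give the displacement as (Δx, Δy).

(-2.9, 2.5)

From the two frames, the brown sphere sits at roughly (8.3, 2.8) before and (5.4, 5.3) after.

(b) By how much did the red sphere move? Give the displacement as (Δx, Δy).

(-0.8, -1.3)

From the two frames, the red sphere sits at roughly (15.7, 9.0) before and (14.9, 7.7) after.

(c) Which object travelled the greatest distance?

the purple capsule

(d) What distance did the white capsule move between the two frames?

0.9

The white capsule was near (9.6, 2.2) before and (9.9, 1.3) after, so it travelled √(0.3² + 0.9²) ≈ 0.9 units.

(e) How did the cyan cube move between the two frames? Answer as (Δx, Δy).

(0.3, 0.4)

The cyan cube was at about (8.5, 1.6) and moved to about (8.8, 2.0).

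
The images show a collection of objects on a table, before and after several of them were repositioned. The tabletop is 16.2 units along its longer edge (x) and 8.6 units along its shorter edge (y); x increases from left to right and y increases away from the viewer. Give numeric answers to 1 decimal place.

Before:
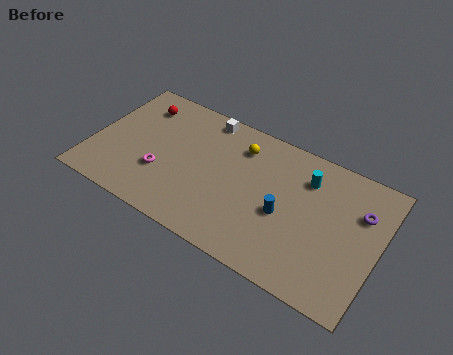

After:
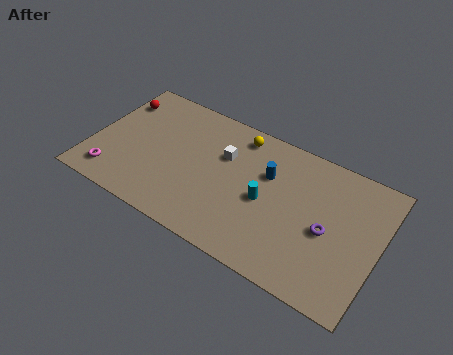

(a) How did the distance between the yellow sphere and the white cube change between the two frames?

-0.6

Before: roughly 2.4 units apart; after: 1.8. That's 0.6 units closer together.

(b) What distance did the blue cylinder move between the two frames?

2.3

From (11.0, 3.7) to (9.8, 5.7), the blue cylinder covered √(1.2² + 2.0²) ≈ 2.3 units.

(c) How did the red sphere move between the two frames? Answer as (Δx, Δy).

(-1.3, -0.2)

The red sphere started near (2.2, 6.8) and ended near (0.9, 6.6).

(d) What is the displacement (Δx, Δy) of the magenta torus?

(-2.6, -1.4)

From the two frames, the magenta torus sits at roughly (4.1, 2.9) before and (1.5, 1.5) after.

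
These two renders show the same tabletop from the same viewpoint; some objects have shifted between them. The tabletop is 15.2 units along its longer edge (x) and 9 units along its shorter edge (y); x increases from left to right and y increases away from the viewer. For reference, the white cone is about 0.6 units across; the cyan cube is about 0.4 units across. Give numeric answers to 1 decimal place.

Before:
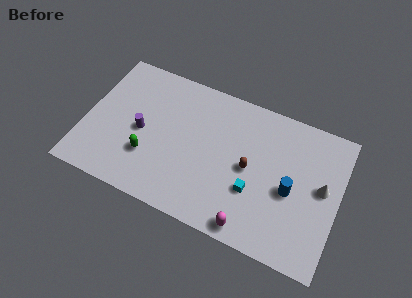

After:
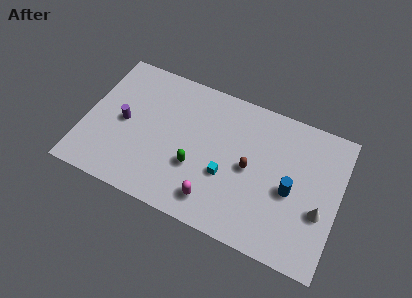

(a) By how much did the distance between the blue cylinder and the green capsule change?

-2.8

Before: roughly 8.5 units apart; after: 5.7. That's 2.8 units closer together.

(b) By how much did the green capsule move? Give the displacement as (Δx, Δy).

(2.8, 0.4)

From the two frames, the green capsule sits at roughly (4.0, 2.8) before and (6.8, 3.2) after.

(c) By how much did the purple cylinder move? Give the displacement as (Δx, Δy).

(-1.1, 0.2)

From the two frames, the purple cylinder sits at roughly (3.4, 4.2) before and (2.3, 4.4) after.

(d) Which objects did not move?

the blue cylinder and the brown capsule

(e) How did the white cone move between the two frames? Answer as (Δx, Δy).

(0.0, -1.5)

The white cone started near (14.2, 4.9) and ended near (14.2, 3.4).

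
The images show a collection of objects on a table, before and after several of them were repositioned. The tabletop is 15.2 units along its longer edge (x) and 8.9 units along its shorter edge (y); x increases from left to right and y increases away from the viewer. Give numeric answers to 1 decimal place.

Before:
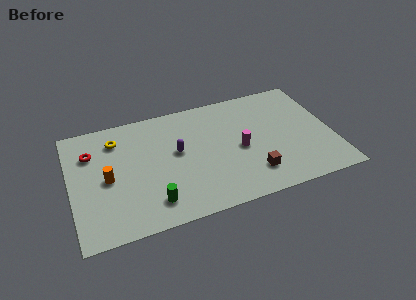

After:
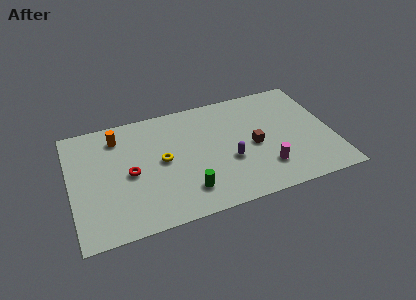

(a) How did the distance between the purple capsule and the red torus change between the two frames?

+0.7

They were about 5.1 units apart before and 5.8 after — 0.7 units further apart.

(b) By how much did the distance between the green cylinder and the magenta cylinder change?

-1.2

Before: roughly 5.8 units apart; after: 4.6. That's 1.2 units closer together.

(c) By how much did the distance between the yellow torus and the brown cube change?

-3.7

They were about 9.0 units apart before and 5.3 after — 3.7 units closer together.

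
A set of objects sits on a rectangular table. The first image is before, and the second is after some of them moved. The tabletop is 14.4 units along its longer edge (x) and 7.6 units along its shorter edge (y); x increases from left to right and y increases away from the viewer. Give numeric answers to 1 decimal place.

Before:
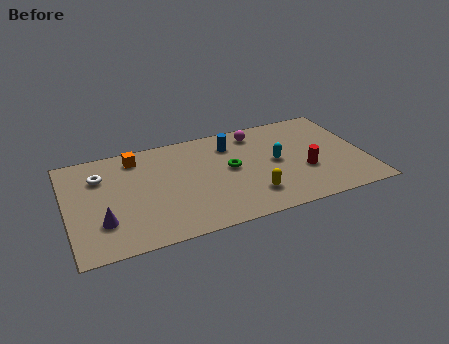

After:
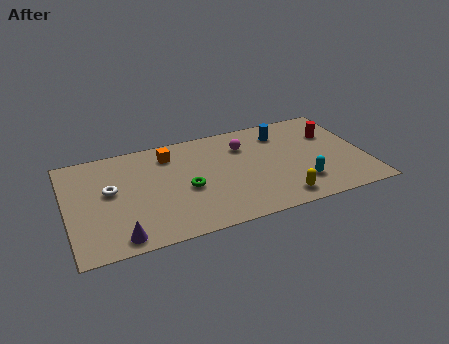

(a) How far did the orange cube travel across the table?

1.6

The orange cube was near (3.5, 6.4) before and (5.1, 6.1) after, so it travelled √(1.6² + 0.3²) ≈ 1.6 units.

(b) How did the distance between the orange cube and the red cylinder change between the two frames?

-0.7

The distance was about 8.7 in the first image and 8.0 in the second, so they moved 0.7 units closer together.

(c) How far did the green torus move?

2.3

The green torus was near (7.9, 4.1) before and (5.7, 3.3) after, so it travelled √(2.2² + 0.8²) ≈ 2.3 units.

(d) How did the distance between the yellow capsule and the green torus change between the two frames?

+2.4

They were about 2.4 units apart before and 4.8 after — 2.4 units further apart.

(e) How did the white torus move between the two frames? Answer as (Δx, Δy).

(0.4, -1.2)

The white torus started near (1.7, 5.5) and ended near (2.1, 4.3).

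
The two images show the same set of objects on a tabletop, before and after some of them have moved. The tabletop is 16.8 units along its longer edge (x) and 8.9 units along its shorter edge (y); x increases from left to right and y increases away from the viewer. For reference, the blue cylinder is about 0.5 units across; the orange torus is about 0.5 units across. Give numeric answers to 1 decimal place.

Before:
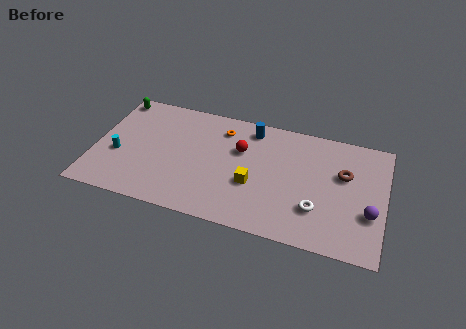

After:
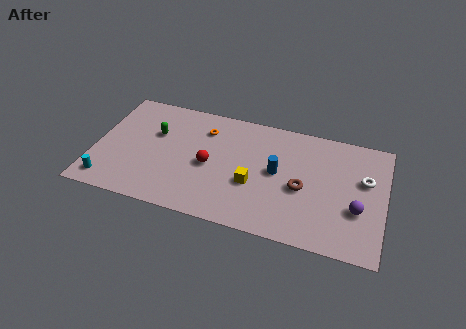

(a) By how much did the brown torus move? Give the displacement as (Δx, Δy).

(-2.3, -1.7)

From the two frames, the brown torus sits at roughly (14.4, 5.6) before and (12.1, 3.9) after.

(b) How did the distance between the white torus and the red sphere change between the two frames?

+3.4

They were about 5.6 units apart before and 9.0 after — 3.4 units further apart.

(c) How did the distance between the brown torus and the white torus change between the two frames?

+0.5

Before: roughly 3.3 units apart; after: 3.8. That's 0.5 units further apart.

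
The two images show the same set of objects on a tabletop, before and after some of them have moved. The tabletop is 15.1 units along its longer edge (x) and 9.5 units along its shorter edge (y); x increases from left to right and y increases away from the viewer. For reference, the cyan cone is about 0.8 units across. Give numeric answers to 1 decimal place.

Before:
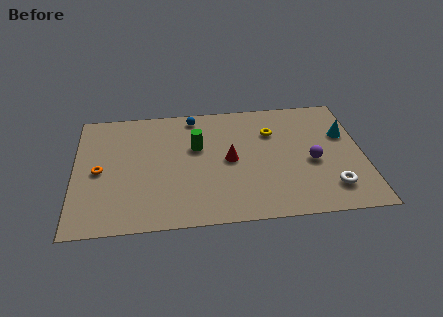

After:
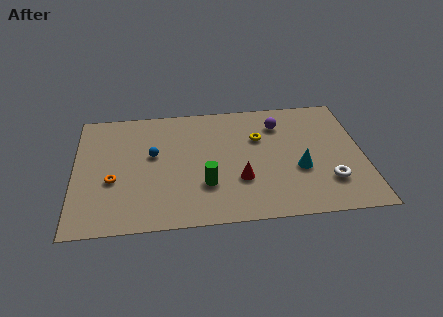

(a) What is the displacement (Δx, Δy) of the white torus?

(-0.1, 0.5)

The white torus started near (13.3, 2.0) and ended near (13.2, 2.5).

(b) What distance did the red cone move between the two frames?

1.7

The red cone moved from about (8.1, 4.7) to (8.6, 3.1), a distance of √(0.5² + 1.6²) ≈ 1.7.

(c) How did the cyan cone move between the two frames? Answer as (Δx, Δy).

(-2.5, -2.5)

The cyan cone started near (14.2, 6.1) and ended near (11.7, 3.6).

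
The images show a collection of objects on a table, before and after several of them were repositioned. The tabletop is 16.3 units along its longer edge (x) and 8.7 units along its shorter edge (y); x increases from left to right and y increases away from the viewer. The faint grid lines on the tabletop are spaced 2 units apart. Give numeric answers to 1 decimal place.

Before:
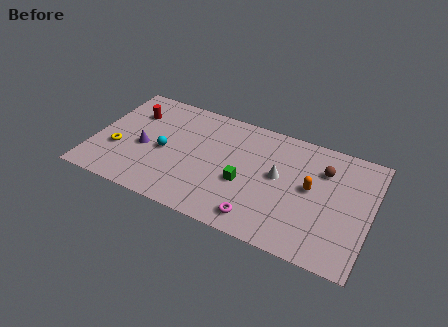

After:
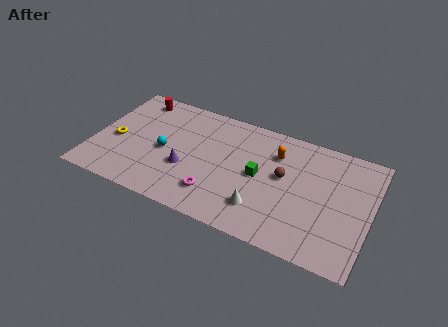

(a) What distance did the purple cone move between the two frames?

2.7

The purple cone was near (3.0, 3.8) before and (5.6, 3.2) after, so it travelled √(2.6² + 0.6²) ≈ 2.7 units.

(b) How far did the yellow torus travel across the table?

0.7

From (1.5, 3.1) to (1.3, 3.8), the yellow torus covered √(0.2² + 0.7²) ≈ 0.7 units.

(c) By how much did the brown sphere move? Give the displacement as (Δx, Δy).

(-2.2, -1.4)

The brown sphere started near (13.4, 6.3) and ended near (11.2, 4.9).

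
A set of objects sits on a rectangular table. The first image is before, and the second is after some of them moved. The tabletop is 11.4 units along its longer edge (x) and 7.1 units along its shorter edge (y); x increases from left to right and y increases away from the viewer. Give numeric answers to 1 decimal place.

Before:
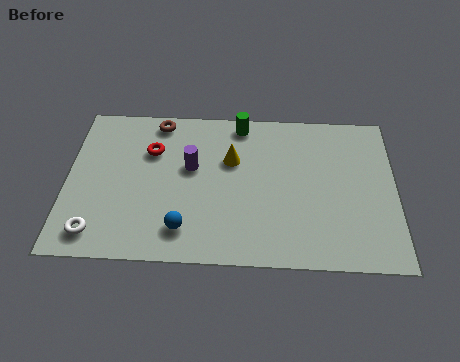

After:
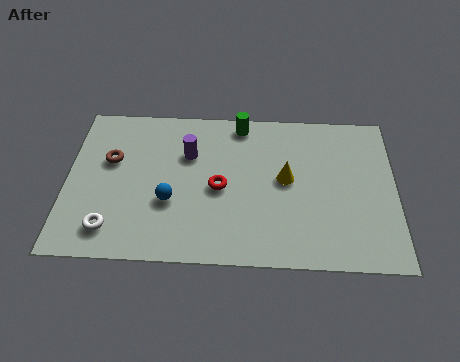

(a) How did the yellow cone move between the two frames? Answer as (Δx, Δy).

(1.9, -0.8)

From the two frames, the yellow cone sits at roughly (5.7, 4.6) before and (7.6, 3.8) after.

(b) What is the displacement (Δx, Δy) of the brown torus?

(-1.6, -1.9)

The brown torus started near (3.1, 6.3) and ended near (1.5, 4.4).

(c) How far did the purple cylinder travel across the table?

0.6

From (4.3, 4.2) to (4.2, 4.8), the purple cylinder covered √(0.1² + 0.6²) ≈ 0.6 units.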